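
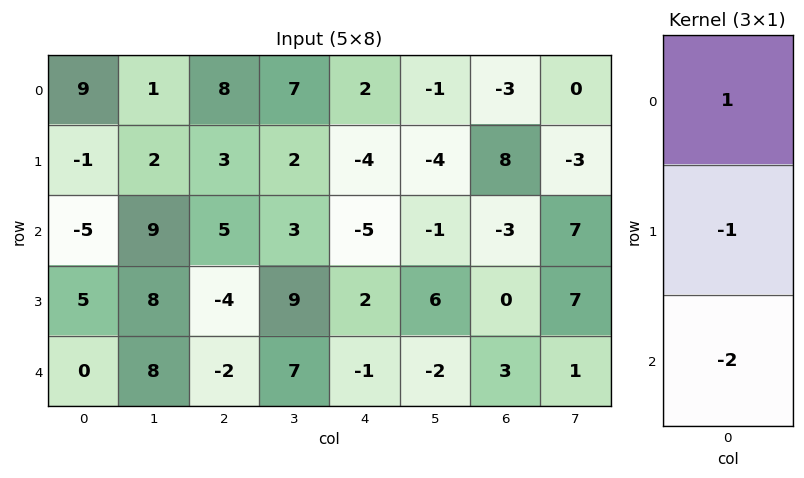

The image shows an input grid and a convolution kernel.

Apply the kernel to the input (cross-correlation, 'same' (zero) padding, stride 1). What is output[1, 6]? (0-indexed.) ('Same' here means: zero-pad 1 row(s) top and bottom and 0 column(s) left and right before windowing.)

-5

The receptive field on the zero-padded input at this output position is [-3 / 8 / -3]. Elementwise product with the kernel and sum: -3·1 + 8·-1 + -3·-2.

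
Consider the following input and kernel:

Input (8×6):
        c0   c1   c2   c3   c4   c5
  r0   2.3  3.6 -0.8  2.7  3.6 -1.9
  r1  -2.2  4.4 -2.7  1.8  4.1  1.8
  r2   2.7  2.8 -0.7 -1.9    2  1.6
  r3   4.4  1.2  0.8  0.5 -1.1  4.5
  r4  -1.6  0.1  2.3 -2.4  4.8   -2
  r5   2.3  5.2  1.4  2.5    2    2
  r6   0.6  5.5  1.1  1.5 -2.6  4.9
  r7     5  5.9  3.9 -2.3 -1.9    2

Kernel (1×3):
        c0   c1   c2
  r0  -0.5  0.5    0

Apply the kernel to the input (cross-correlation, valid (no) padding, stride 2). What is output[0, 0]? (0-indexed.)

0.65

The receptive field on the input at this output position is [2.3 3.6 -0.8]. Elementwise product with the kernel and sum: 2.3·-0.5 + 3.6·0.5.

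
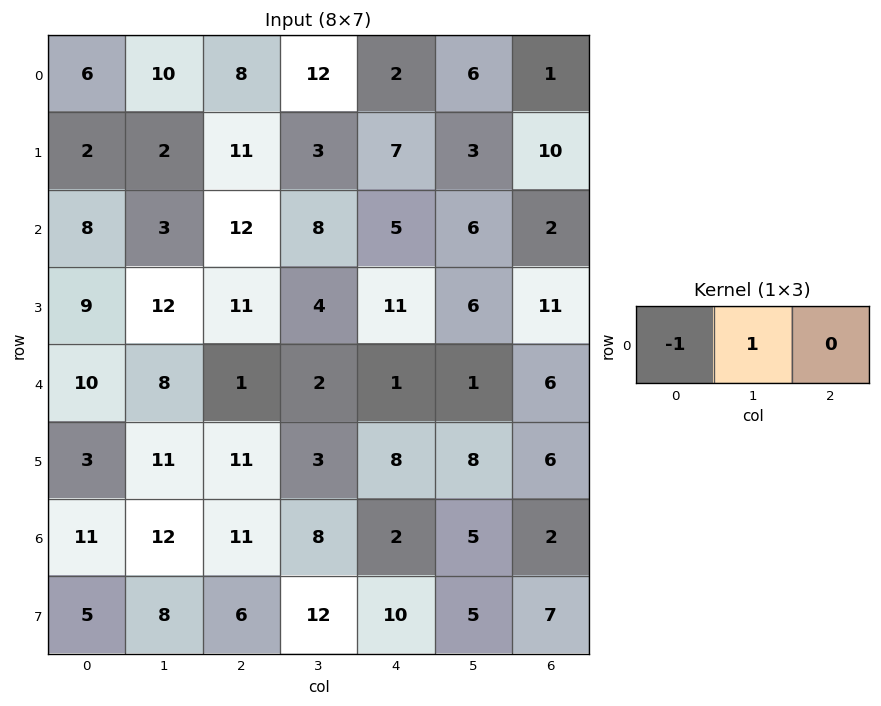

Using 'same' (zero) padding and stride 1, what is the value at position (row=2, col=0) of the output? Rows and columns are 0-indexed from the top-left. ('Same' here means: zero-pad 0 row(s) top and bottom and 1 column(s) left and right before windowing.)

8

The receptive field on the zero-padded input at this output position is [0 8 3]. Elementwise product with the kernel and sum: 0·-1 + 8·1.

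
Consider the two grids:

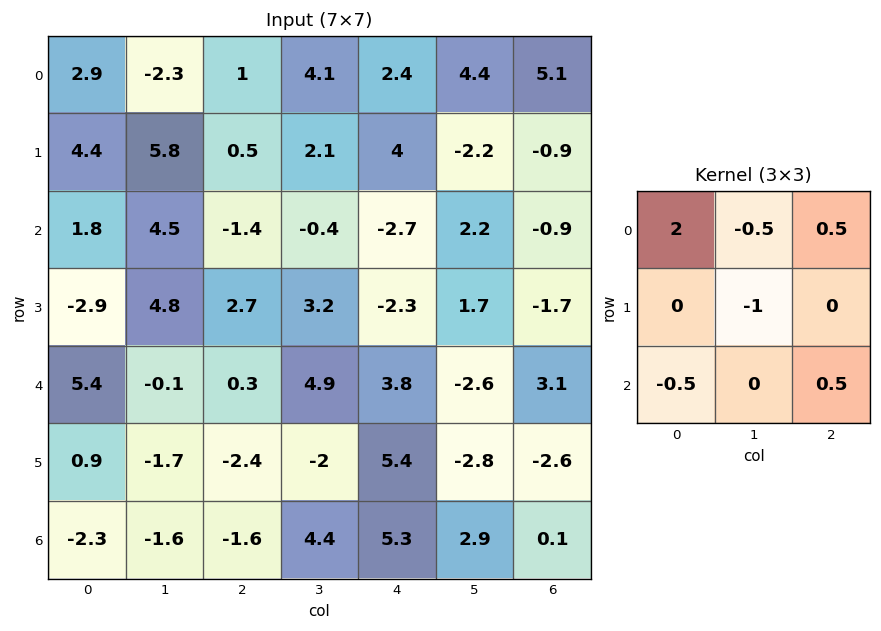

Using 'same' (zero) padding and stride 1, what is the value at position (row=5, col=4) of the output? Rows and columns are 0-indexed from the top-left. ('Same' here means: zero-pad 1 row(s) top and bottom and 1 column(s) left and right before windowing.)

The receptive field on the zero-padded input at this output position is [4.9 3.8 -2.6 / -2 5.4 -2.8 / 4.4 5.3 2.9]. Elementwise product with the kernel and sum: 4.9·2 + 3.8·-0.5 + -2.6·0.5 + 5.4·-1 + 4.4·-0.5 + 2.9·0.5.

0.45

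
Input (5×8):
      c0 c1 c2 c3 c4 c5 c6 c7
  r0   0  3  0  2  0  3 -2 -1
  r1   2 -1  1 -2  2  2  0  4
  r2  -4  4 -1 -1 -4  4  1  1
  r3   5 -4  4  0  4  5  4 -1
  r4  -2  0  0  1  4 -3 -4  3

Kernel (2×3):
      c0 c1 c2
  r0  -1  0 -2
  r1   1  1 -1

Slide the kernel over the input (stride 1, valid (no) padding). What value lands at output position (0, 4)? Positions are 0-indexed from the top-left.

The receptive field on the input at this output position is [0 3 -2 / 2 2 0]. Elementwise product with the kernel and sum: 0·-1 + -2·-2 + 2·1 + 2·1 + 0·-1.

8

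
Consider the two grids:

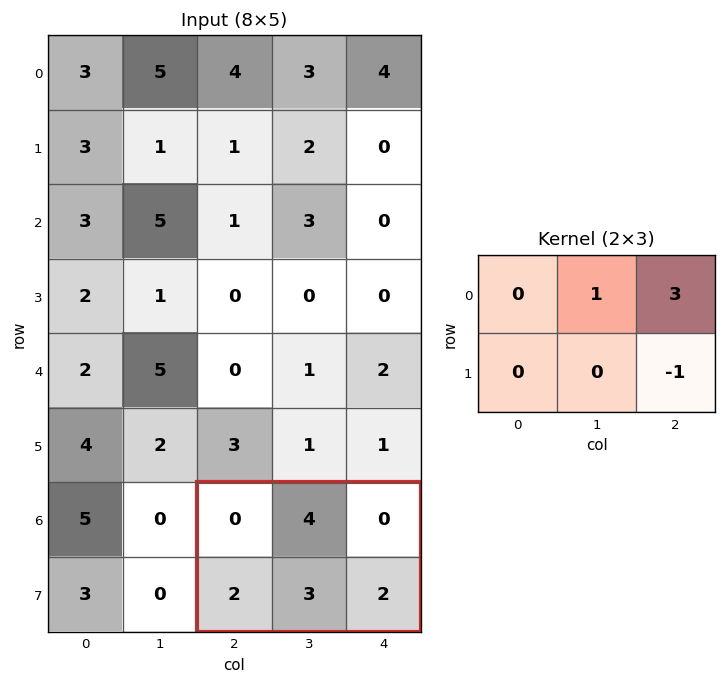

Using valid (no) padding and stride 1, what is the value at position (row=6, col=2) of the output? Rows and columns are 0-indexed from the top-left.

2

The receptive field on the input at this output position is [0 4 0 / 2 3 2]. Elementwise product with the kernel and sum: 4·1 + 0·3 + 2·-1.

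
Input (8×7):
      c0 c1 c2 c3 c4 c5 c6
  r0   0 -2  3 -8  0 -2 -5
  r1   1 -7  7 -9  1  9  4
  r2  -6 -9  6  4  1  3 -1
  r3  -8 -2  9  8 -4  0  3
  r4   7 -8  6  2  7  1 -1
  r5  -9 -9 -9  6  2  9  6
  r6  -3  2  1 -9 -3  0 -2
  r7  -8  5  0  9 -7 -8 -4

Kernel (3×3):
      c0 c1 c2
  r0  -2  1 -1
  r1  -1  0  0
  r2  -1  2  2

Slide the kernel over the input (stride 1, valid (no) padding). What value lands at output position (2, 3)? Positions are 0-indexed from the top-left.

-4

The receptive field on the input at this output position is [4 1 3 / 8 -4 0 / 2 7 1]. Elementwise product with the kernel and sum: 4·-2 + 1·1 + 3·-1 + 8·-1 + 2·-1 + 7·2 + 1·2.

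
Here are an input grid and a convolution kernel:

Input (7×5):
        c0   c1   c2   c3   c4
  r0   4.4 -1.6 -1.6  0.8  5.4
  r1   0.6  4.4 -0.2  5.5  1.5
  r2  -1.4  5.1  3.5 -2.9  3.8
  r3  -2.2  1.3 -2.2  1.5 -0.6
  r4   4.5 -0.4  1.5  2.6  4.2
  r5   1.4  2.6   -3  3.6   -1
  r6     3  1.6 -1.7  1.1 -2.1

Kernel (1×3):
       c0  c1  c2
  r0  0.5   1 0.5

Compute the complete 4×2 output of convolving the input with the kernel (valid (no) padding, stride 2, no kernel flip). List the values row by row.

Output[0,0]: The receptive field on the input at this output position is [4.4 -1.6 -1.6]. Elementwise product with the kernel and sum: 4.4·0.5 + -1.6·1 + -1.6·0.5.

-0.2 2.7
6.15 0.75
2.6 5.45
2.25 -0.8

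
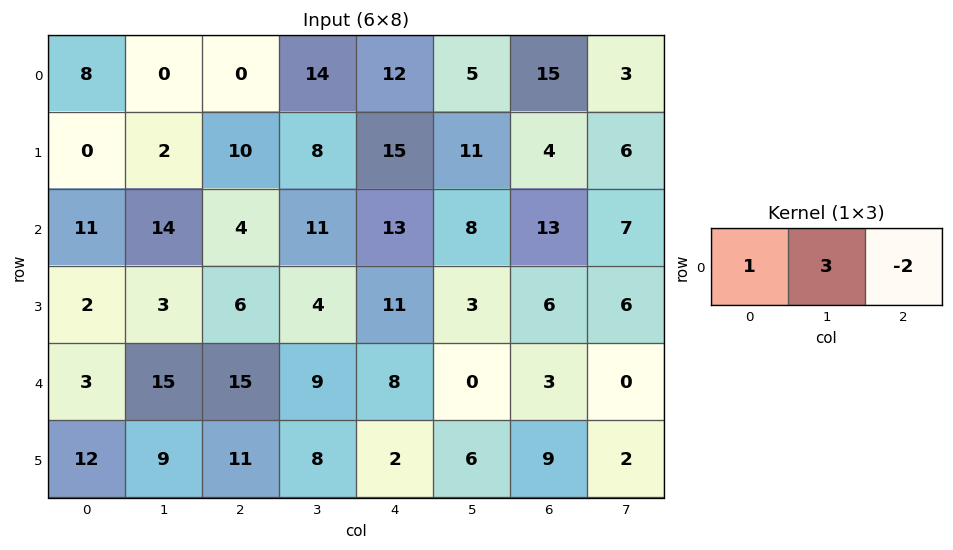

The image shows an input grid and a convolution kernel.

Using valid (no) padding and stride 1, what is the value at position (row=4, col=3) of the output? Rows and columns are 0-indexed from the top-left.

33

The receptive field on the input at this output position is [9 8 0]. Elementwise product with the kernel and sum: 9·1 + 8·3 + 0·-2.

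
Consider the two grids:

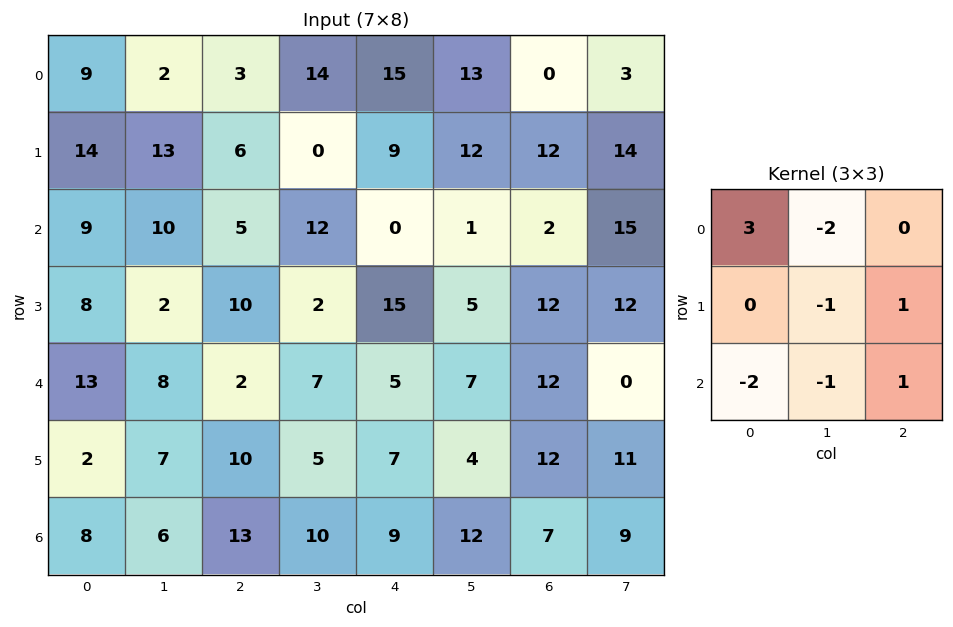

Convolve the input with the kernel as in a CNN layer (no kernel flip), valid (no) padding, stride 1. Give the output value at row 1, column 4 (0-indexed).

The receptive field on the input at this output position is [9 12 12 / 0 1 2 / 15 5 12]. Elementwise product with the kernel and sum: 9·3 + 12·-2 + 1·-1 + 2·1 + 15·-2 + 5·-1 + 12·1.

-19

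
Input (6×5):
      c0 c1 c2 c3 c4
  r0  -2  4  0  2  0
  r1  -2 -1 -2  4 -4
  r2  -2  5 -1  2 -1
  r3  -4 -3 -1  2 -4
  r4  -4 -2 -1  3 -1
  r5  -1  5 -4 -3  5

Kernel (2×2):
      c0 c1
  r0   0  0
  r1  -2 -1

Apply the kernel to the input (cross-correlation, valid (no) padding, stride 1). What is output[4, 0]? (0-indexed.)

-3

The receptive field on the input at this output position is [-4 -2 / -1 5]. Elementwise product with the kernel and sum: -1·-2 + 5·-1.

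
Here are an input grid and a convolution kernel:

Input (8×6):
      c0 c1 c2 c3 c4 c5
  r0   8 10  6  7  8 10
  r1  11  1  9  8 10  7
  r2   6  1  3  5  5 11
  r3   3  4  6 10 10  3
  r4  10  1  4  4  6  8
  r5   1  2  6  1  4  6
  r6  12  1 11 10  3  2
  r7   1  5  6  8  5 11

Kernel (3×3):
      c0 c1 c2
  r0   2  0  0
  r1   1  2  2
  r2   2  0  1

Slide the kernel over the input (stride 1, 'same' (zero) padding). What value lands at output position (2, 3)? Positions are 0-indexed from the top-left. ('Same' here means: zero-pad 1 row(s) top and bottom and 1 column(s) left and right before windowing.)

63

The receptive field on the zero-padded input at this output position is [9 8 10 / 3 5 5 / 6 10 10]. Elementwise product with the kernel and sum: 9·2 + 3·1 + 5·2 + 5·2 + 6·2 + 10·1.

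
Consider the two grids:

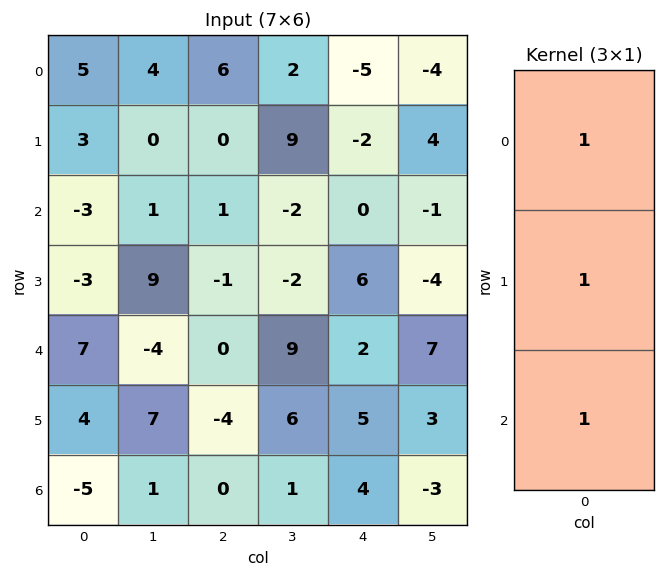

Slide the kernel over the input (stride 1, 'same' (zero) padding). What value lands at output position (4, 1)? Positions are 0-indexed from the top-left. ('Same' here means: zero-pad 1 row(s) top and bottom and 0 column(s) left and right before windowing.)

12

The receptive field on the zero-padded input at this output position is [9 / -4 / 7]. Elementwise product with the kernel and sum: 9·1 + -4·1 + 7·1.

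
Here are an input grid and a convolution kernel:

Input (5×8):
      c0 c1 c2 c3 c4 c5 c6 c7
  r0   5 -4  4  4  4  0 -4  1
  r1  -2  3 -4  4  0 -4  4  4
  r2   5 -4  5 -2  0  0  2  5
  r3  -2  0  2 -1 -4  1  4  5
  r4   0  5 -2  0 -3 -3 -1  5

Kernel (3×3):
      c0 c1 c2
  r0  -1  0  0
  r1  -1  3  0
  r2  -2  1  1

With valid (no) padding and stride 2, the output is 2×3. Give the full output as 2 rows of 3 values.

Output[0,0]: The receptive field on the input at this output position is [5 -4 4 / -2 3 -4 / 5 -4 5]. Elementwise product with the kernel and sum: 5·-1 + -2·-1 + 3·3 + 5·-2 + -4·1 + 5·1.

-3 0 -14
0 -9 9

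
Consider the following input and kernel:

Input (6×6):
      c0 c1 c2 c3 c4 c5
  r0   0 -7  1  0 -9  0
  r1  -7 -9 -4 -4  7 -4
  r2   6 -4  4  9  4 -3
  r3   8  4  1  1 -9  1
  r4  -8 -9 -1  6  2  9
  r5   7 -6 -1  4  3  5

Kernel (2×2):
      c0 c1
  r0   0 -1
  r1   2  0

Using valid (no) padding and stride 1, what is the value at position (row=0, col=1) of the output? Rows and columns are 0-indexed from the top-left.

-19

The receptive field on the input at this output position is [-7 1 / -9 -4]. Elementwise product with the kernel and sum: 1·-1 + -9·2.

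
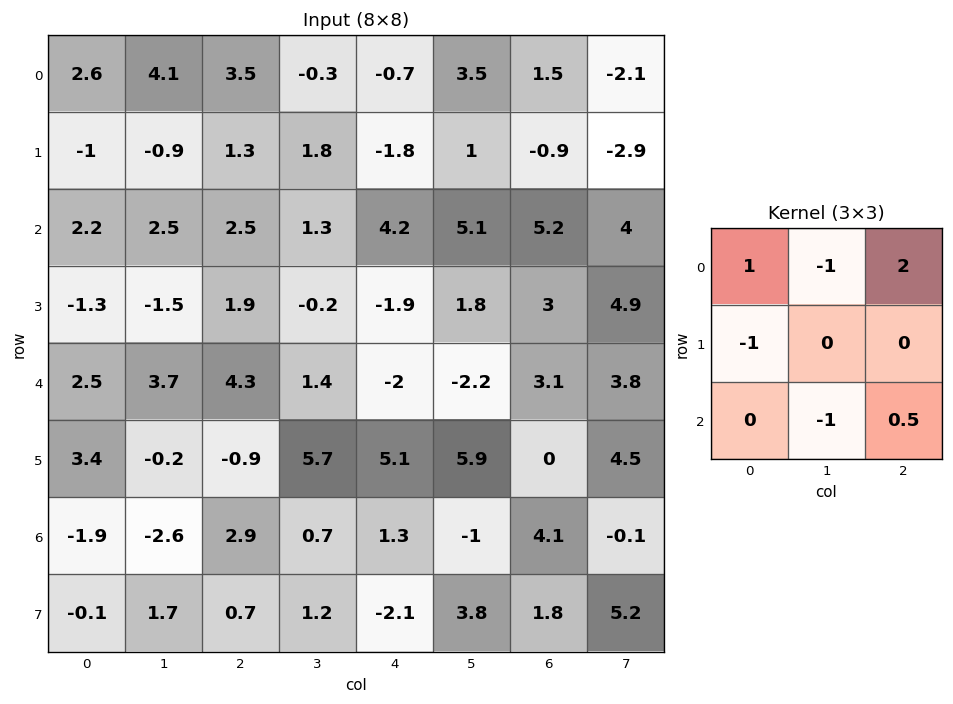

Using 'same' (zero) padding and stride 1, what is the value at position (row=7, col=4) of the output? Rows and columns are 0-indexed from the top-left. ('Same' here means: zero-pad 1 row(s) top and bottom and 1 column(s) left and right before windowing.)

-3.8

The receptive field on the zero-padded input at this output position is [0.7 1.3 -1 / 1.2 -2.1 3.8 / 0 0 0]. Elementwise product with the kernel and sum: 0.7·1 + 1.3·-1 + -1·2 + 1.2·-1 + 0·-1 + 0·0.5.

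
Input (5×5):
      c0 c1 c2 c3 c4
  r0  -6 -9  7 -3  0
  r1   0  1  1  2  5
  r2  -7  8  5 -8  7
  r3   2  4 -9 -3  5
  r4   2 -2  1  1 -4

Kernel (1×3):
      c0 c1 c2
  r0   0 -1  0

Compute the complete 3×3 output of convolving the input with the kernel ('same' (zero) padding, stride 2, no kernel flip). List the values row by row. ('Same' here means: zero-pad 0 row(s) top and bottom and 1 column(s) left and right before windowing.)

6 -7 0
7 -5 -7
-2 -1 4

Output[0,0]: The receptive field on the zero-padded input at this output position is [0 -6 -9]. Elementwise product with the kernel and sum: -6·-1.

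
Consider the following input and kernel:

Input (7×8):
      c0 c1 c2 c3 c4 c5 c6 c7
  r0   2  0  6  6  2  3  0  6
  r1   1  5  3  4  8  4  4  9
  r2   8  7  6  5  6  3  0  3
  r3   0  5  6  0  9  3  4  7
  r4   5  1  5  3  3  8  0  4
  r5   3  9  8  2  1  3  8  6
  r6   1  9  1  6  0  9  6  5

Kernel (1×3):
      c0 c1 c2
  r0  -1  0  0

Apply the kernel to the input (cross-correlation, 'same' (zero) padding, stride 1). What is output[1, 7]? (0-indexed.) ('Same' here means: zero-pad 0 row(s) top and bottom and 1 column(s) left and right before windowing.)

The receptive field on the zero-padded input at this output position is [4 9 0]. Elementwise product with the kernel and sum: 4·-1.

-4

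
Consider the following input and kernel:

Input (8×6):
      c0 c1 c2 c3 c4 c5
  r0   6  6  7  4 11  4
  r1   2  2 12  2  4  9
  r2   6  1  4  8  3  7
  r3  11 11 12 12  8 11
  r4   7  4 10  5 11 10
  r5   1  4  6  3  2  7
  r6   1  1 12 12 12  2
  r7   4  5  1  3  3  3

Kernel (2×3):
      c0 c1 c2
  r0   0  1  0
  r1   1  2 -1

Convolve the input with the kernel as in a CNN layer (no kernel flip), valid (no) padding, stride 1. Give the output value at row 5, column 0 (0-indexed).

-5

The receptive field on the input at this output position is [1 4 6 / 1 1 12]. Elementwise product with the kernel and sum: 4·1 + 1·1 + 1·2 + 12·-1.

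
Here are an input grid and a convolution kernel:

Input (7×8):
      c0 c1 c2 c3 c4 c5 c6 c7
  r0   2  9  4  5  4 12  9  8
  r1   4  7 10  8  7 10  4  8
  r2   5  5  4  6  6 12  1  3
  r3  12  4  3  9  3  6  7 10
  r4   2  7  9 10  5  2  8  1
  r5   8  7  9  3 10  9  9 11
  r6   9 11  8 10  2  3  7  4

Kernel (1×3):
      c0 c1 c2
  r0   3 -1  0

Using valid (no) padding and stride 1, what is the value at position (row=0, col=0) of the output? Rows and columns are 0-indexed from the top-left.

-3

The receptive field on the input at this output position is [2 9 4]. Elementwise product with the kernel and sum: 2·3 + 9·-1.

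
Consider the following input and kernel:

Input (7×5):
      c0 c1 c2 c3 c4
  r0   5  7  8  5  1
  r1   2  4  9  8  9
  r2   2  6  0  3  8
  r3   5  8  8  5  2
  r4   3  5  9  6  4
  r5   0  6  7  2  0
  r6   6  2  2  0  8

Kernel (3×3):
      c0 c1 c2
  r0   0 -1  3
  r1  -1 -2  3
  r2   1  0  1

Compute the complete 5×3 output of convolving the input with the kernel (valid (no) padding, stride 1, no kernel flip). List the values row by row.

Output[0,0]: The receptive field on the input at this output position is [5 7 8 / 2 4 9 / 2 6 0]. Elementwise product with the kernel and sum: 7·-1 + 8·3 + 2·-1 + 4·-2 + 9·3 + 2·1 + 0·1.
Output[0,1]: The receptive field on the input at this output position is [7 8 5 / 4 9 8 / 6 0 3]. Elementwise product with the kernel and sum: 8·-1 + 5·3 + 4·-1 + 9·-2 + 8·3 + 6·1 + 3·1.

36 18 8
22 31 47
9 11 22
37 10 -1
39 -3 5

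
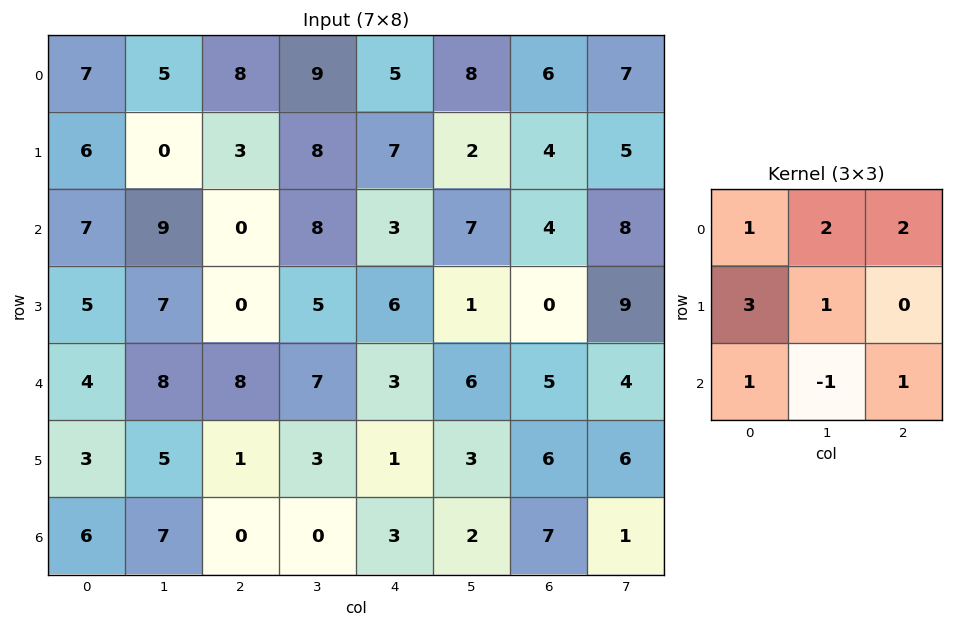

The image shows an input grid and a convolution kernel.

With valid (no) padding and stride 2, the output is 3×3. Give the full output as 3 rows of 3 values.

Output[0,0]: The receptive field on the input at this output position is [7 5 8 / 6 0 3 / 7 9 0]. Elementwise product with the kernel and sum: 7·1 + 5·2 + 8·2 + 6·3 + 0·1 + 7·1 + 9·-1 + 0·1.
Output[0,1]: The receptive field on the input at this output position is [8 9 5 / 3 8 7 / 0 8 3]. Elementwise product with the kernel and sum: 8·1 + 9·2 + 5·2 + 3·3 + 8·1 + 0·1 + 8·-1 + 3·1.

49 48 56
51 31 46
49 37 39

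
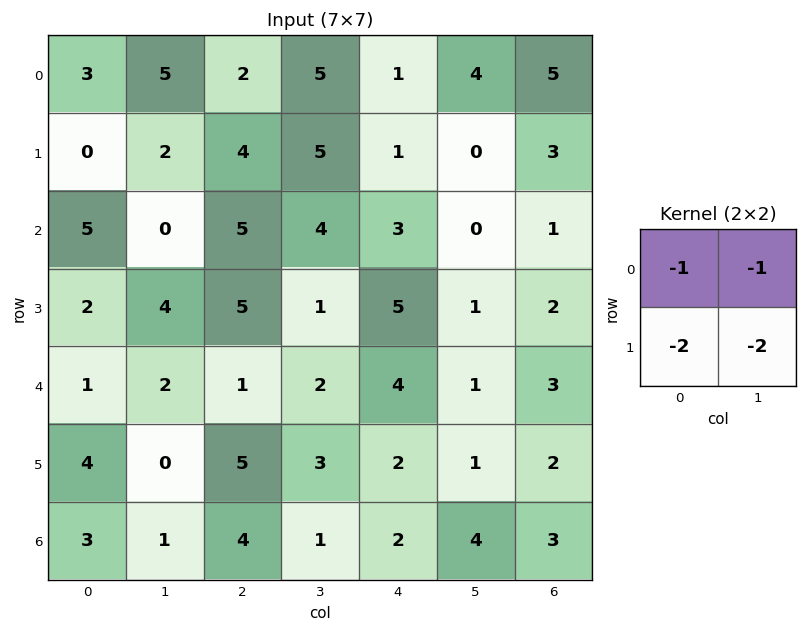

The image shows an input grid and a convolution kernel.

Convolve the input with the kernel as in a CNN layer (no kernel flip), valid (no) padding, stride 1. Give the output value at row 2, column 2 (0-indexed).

-21

The receptive field on the input at this output position is [5 4 / 5 1]. Elementwise product with the kernel and sum: 5·-1 + 4·-1 + 5·-2 + 1·-2.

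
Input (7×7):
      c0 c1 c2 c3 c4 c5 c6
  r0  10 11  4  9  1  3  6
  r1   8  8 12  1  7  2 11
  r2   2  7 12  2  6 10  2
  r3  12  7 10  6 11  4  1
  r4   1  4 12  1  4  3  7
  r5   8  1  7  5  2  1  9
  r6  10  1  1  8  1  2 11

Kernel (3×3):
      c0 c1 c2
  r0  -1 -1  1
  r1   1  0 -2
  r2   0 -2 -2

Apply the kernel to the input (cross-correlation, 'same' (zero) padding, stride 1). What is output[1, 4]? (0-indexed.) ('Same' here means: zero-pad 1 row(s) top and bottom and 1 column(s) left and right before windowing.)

-42

The receptive field on the zero-padded input at this output position is [9 1 3 / 1 7 2 / 2 6 10]. Elementwise product with the kernel and sum: 9·-1 + 1·-1 + 3·1 + 1·1 + 2·-2 + 6·-2 + 10·-2.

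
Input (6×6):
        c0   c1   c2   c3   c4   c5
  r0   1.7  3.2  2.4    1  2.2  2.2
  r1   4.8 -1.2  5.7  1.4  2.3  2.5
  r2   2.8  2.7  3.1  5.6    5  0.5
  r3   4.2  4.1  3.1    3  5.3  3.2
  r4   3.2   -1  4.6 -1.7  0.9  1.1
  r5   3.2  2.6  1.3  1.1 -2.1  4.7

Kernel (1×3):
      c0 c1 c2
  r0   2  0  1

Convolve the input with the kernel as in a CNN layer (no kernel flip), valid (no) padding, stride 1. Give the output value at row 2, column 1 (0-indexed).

11

The receptive field on the input at this output position is [2.7 3.1 5.6]. Elementwise product with the kernel and sum: 2.7·2 + 5.6·1.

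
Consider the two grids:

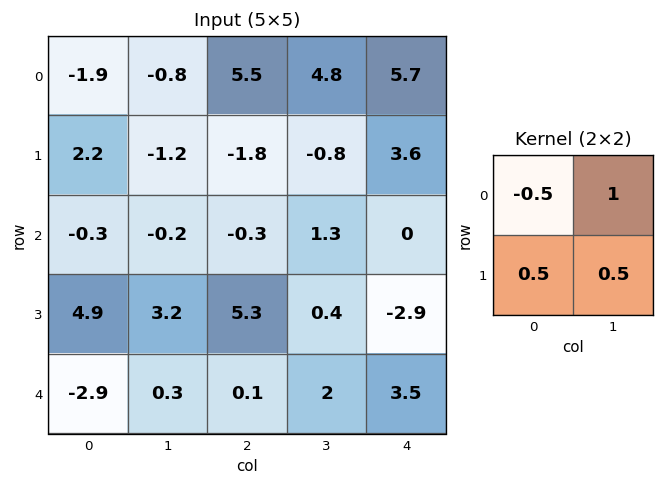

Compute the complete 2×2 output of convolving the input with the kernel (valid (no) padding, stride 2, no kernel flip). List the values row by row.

Output[0,0]: The receptive field on the input at this output position is [-1.9 -0.8 / 2.2 -1.2]. Elementwise product with the kernel and sum: -1.9·-0.5 + -0.8·1 + 2.2·0.5 + -1.2·0.5.
Output[0,1]: The receptive field on the input at this output position is [5.5 4.8 / -1.8 -0.8]. Elementwise product with the kernel and sum: 5.5·-0.5 + 4.8·1 + -1.8·0.5 + -0.8·0.5.

0.65 0.75
4 4.3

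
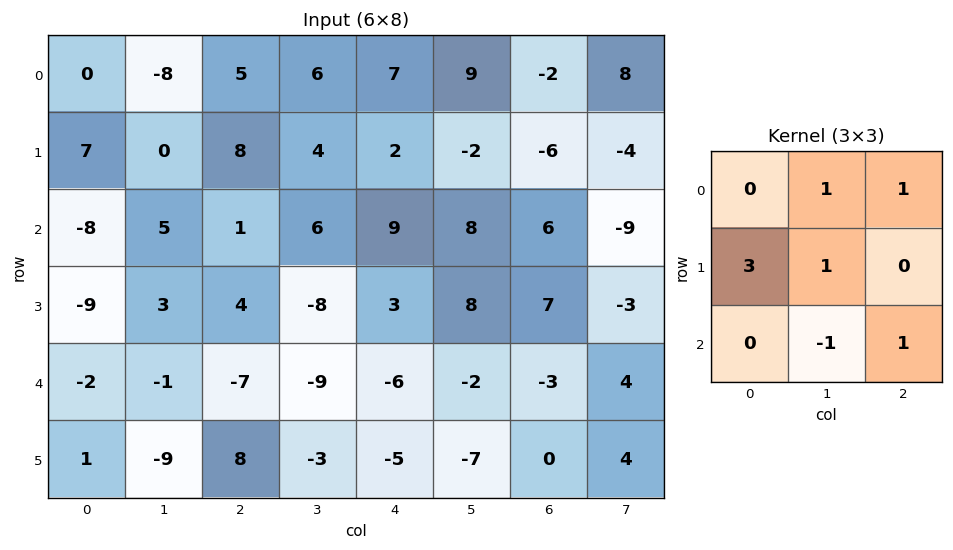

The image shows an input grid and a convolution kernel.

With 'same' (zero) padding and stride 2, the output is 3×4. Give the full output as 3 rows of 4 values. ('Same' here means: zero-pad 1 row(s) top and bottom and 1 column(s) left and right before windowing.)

-7 -23 21 27
11 16 32 10
-18 -25 -24 -1

Output[0,0]: The receptive field on the zero-padded input at this output position is [0 0 0 / 0 0 -8 / 0 7 0]. Elementwise product with the kernel and sum: 0·1 + 0·1 + 0·3 + 0·1 + 7·-1 + 0·1.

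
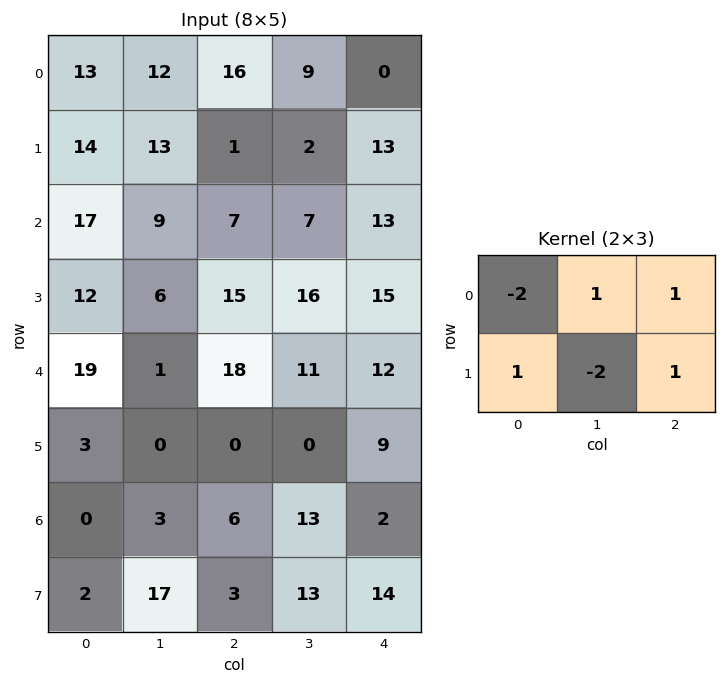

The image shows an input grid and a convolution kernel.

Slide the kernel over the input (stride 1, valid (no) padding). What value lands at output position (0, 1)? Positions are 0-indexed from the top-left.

The receptive field on the input at this output position is [12 16 9 / 13 1 2]. Elementwise product with the kernel and sum: 12·-2 + 16·1 + 9·1 + 13·1 + 1·-2 + 2·1.

14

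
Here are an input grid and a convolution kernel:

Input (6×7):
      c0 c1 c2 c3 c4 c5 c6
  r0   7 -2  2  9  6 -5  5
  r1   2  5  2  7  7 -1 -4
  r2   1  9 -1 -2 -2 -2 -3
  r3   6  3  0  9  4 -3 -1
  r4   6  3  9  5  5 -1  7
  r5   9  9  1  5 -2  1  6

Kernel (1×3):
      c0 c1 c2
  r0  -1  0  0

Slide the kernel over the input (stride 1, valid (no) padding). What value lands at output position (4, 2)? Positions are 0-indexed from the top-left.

The receptive field on the input at this output position is [9 5 5]. Elementwise product with the kernel and sum: 9·-1.

-9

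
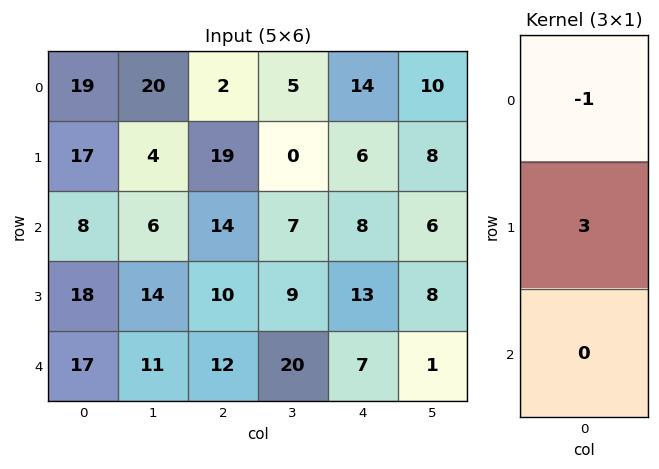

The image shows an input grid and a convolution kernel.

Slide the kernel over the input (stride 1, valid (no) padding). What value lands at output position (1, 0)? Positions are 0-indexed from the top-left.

The receptive field on the input at this output position is [17 / 8 / 18]. Elementwise product with the kernel and sum: 17·-1 + 8·3.

7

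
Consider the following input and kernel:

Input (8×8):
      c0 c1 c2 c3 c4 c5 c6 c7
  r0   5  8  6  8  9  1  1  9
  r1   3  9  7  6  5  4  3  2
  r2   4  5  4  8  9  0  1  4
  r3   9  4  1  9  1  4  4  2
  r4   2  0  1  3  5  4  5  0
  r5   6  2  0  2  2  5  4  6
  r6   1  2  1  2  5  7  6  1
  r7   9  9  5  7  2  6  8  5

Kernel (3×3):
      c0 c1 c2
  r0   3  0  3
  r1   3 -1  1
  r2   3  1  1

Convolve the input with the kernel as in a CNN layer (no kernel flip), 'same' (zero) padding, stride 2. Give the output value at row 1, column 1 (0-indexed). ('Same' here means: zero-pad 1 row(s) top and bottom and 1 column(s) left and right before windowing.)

The receptive field on the zero-padded input at this output position is [9 7 6 / 5 4 8 / 4 1 9]. Elementwise product with the kernel and sum: 9·3 + 6·3 + 5·3 + 4·-1 + 8·1 + 4·3 + 1·1 + 9·1.

86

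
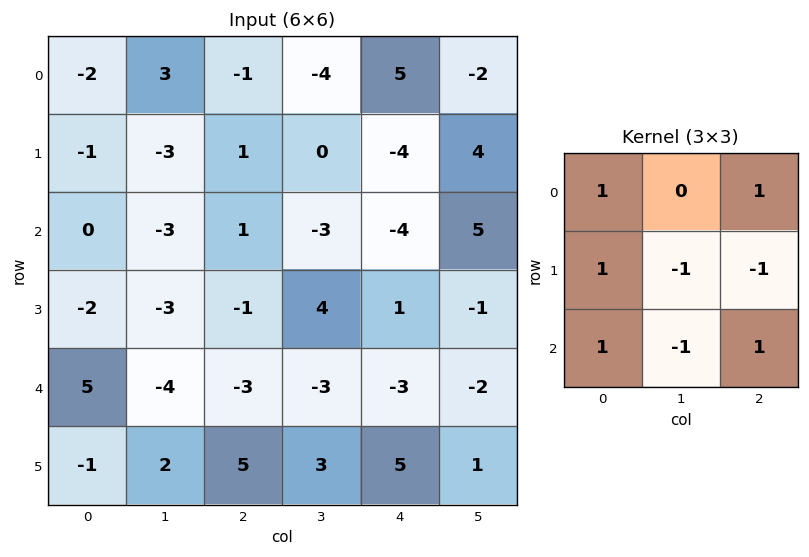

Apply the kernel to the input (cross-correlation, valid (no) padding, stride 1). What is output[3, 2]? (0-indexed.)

The receptive field on the input at this output position is [-1 4 1 / -3 -3 -3 / 5 3 5]. Elementwise product with the kernel and sum: -1·1 + 1·1 + -3·1 + -3·-1 + -3·-1 + 5·1 + 3·-1 + 5·1.

10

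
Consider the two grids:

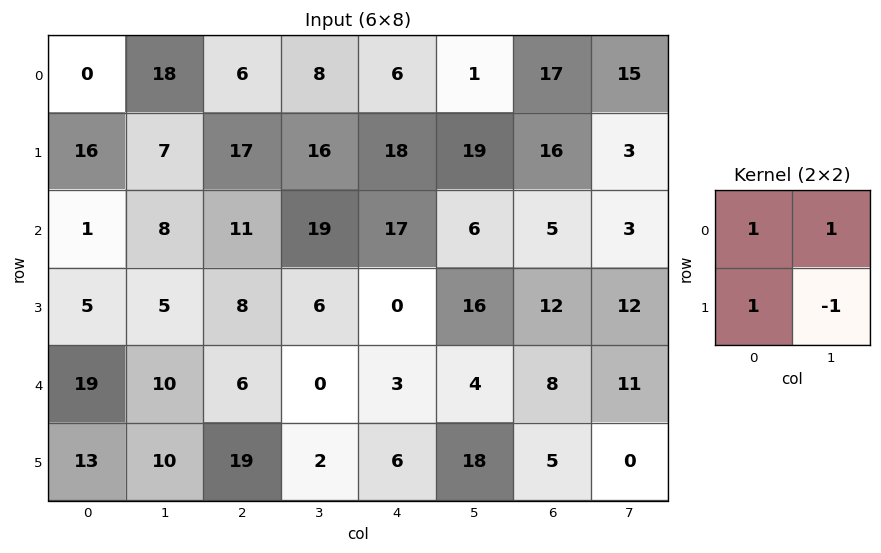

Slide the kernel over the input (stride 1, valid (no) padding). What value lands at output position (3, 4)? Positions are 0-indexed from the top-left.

The receptive field on the input at this output position is [0 16 / 3 4]. Elementwise product with the kernel and sum: 0·1 + 16·1 + 3·1 + 4·-1.

15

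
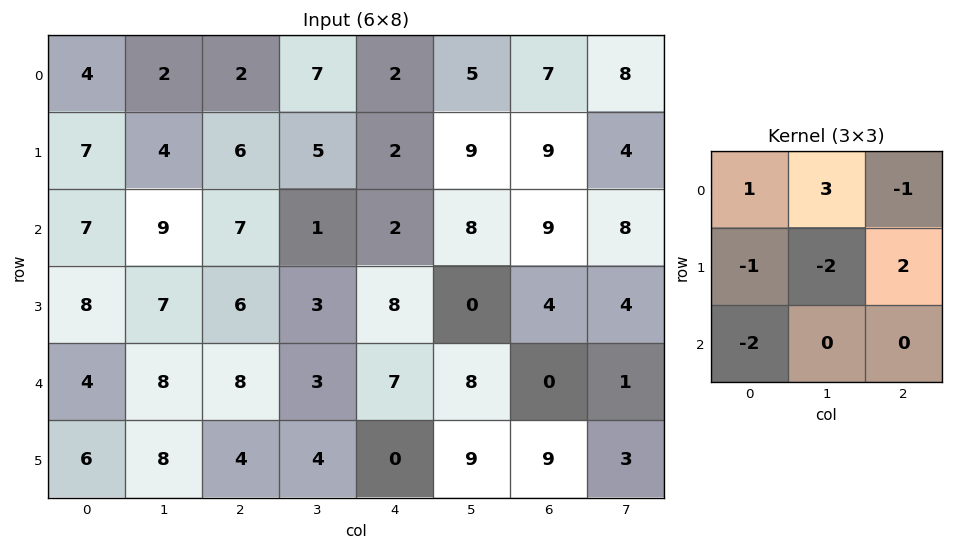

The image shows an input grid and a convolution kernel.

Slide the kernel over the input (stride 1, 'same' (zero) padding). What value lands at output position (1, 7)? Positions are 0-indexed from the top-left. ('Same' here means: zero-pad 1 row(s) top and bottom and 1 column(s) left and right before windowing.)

The receptive field on the zero-padded input at this output position is [7 8 0 / 9 4 0 / 9 8 0]. Elementwise product with the kernel and sum: 7·1 + 8·3 + 0·-1 + 9·-1 + 4·-2 + 0·2 + 9·-2.

-4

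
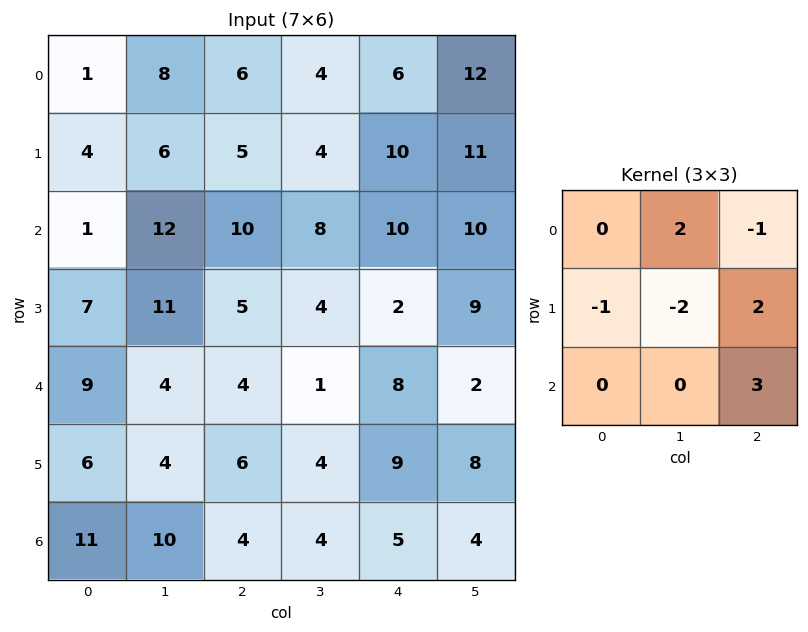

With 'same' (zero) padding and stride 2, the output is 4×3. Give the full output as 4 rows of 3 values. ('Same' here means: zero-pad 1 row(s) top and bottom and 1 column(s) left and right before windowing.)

Output[0,0]: The receptive field on the zero-padded input at this output position is [0 0 0 / 0 1 8 / 0 4 6]. Elementwise product with the kernel and sum: 0·2 + 0·-1 + 0·-1 + 1·-2 + 8·2 + 6·3.
Output[0,1]: The receptive field on the zero-padded input at this output position is [0 0 0 / 8 6 4 / 6 5 4]. Elementwise product with the kernel and sum: 0·2 + 0·-1 + 8·-1 + 6·-2 + 4·2 + 4·3.

32 0 41
57 2 28
5 8 6
6 -2 4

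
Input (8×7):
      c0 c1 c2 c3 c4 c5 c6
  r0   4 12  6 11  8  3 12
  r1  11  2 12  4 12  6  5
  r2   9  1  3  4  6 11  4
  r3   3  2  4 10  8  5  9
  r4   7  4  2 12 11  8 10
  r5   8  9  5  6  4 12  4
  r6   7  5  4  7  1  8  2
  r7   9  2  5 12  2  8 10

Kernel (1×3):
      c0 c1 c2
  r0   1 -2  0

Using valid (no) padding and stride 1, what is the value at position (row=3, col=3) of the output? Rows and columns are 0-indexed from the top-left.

-6

The receptive field on the input at this output position is [10 8 5]. Elementwise product with the kernel and sum: 10·1 + 8·-2.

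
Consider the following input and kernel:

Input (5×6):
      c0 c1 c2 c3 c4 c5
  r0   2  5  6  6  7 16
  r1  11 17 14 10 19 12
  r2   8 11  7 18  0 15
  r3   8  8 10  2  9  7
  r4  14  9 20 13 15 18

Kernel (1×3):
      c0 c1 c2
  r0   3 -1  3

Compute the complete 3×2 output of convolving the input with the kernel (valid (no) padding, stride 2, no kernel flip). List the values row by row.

19 33
34 3
93 92

Output[0,0]: The receptive field on the input at this output position is [2 5 6]. Elementwise product with the kernel and sum: 2·3 + 5·-1 + 6·3.
Output[0,1]: The receptive field on the input at this output position is [6 6 7]. Elementwise product with the kernel and sum: 6·3 + 6·-1 + 7·3.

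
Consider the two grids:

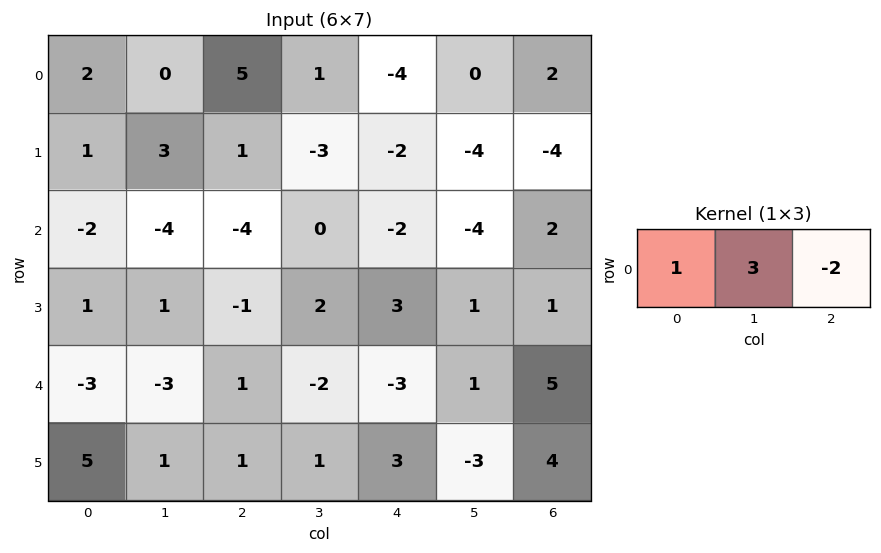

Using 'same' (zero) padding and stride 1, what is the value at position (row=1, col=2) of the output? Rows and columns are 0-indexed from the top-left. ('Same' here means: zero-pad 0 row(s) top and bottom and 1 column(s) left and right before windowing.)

12

The receptive field on the zero-padded input at this output position is [3 1 -3]. Elementwise product with the kernel and sum: 3·1 + 1·3 + -3·-2.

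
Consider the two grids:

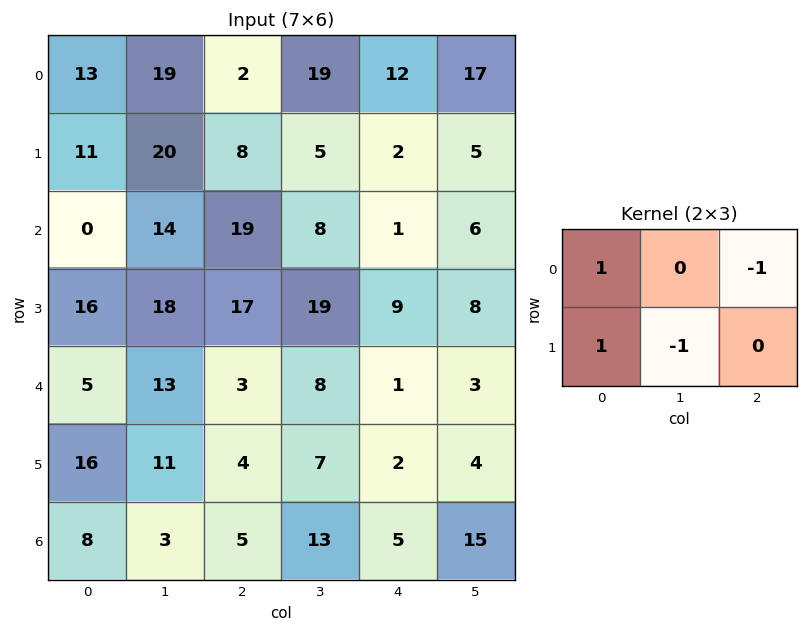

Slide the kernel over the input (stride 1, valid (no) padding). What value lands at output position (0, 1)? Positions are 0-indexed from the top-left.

The receptive field on the input at this output position is [19 2 19 / 20 8 5]. Elementwise product with the kernel and sum: 19·1 + 19·-1 + 20·1 + 8·-1.

12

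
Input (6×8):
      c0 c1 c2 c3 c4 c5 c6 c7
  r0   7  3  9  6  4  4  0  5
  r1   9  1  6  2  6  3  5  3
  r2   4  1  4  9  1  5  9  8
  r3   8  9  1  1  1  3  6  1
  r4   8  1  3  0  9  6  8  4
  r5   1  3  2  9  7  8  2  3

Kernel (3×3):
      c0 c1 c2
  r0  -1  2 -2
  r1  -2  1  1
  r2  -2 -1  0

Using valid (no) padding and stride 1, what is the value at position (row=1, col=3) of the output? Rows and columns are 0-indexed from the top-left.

The receptive field on the input at this output position is [2 6 3 / 9 1 5 / 1 1 3]. Elementwise product with the kernel and sum: 2·-1 + 6·2 + 3·-2 + 9·-2 + 1·1 + 5·1 + 1·-2 + 1·-1.

-11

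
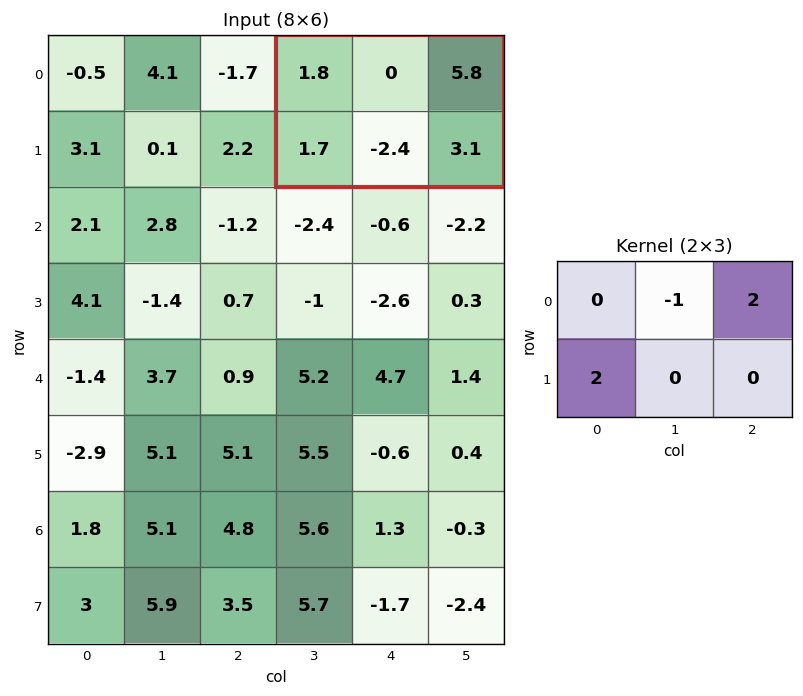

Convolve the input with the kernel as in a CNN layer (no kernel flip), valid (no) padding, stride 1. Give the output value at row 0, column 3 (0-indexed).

15

The receptive field on the input at this output position is [1.8 0 5.8 / 1.7 -2.4 3.1]. Elementwise product with the kernel and sum: 0·-1 + 5.8·2 + 1.7·2.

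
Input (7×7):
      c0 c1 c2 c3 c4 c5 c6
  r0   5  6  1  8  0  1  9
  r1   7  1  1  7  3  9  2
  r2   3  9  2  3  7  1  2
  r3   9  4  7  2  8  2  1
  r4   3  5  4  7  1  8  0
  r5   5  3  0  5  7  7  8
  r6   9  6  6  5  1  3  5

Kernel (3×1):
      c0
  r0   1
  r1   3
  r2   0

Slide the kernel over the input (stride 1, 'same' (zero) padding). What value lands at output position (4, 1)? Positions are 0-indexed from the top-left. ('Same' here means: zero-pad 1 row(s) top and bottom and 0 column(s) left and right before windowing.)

19

The receptive field on the zero-padded input at this output position is [4 / 5 / 3]. Elementwise product with the kernel and sum: 4·1 + 5·3.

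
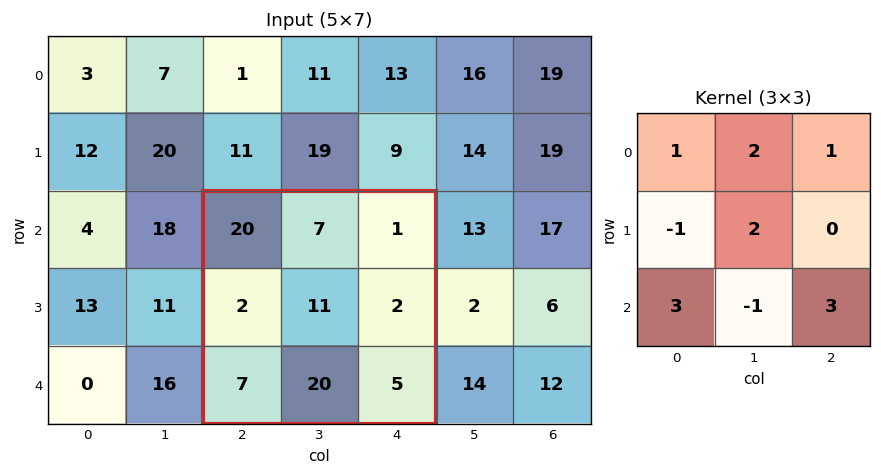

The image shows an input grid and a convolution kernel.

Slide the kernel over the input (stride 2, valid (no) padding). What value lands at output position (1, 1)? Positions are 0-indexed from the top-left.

71

The receptive field on the input at this output position is [20 7 1 / 2 11 2 / 7 20 5]. Elementwise product with the kernel and sum: 20·1 + 7·2 + 1·1 + 2·-1 + 11·2 + 7·3 + 20·-1 + 5·3.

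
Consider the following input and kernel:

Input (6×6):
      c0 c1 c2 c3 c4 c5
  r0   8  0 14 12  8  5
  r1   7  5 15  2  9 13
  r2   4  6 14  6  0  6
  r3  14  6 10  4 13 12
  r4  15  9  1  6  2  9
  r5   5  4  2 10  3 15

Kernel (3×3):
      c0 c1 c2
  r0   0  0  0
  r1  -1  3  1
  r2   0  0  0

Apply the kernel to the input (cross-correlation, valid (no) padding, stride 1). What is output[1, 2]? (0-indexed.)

4

The receptive field on the input at this output position is [15 2 9 / 14 6 0 / 10 4 13]. Elementwise product with the kernel and sum: 14·-1 + 6·3 + 0·1.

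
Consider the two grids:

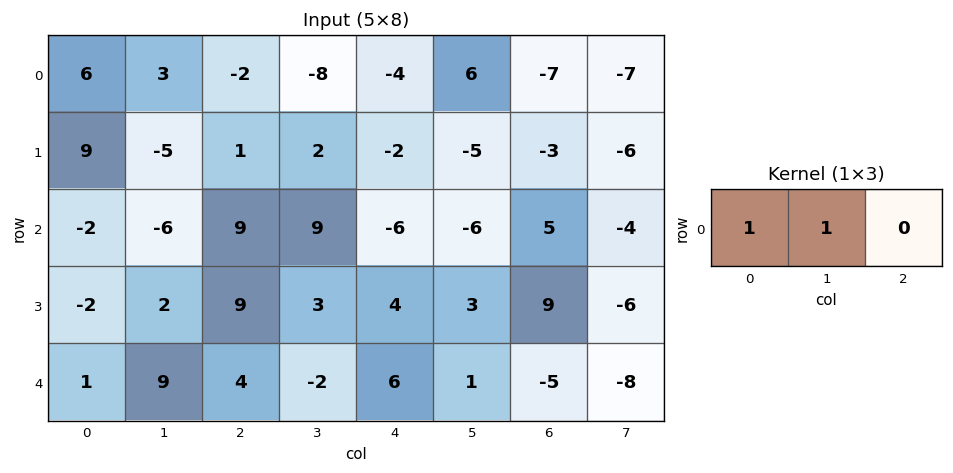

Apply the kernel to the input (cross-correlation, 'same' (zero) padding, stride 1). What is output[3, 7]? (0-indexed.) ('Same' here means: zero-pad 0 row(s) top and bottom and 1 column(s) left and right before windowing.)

3

The receptive field on the zero-padded input at this output position is [9 -6 0]. Elementwise product with the kernel and sum: 9·1 + -6·1.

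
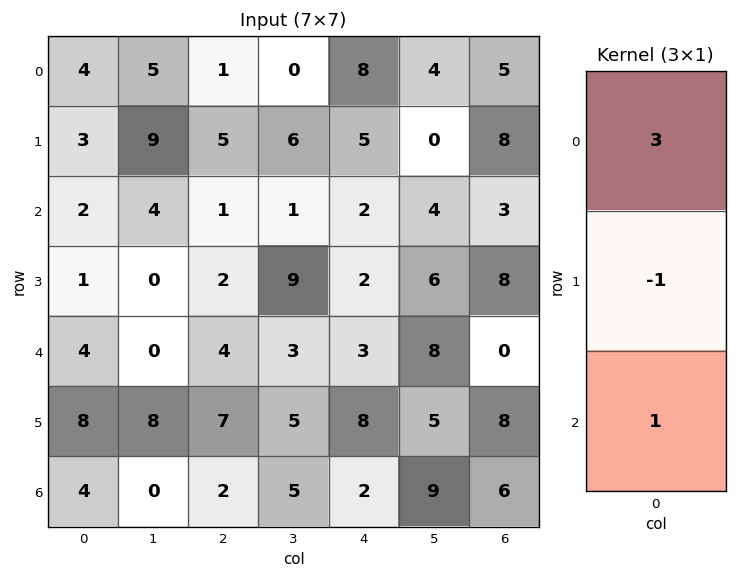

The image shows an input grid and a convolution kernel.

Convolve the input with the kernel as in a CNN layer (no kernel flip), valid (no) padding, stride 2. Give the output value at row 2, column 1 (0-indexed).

The receptive field on the input at this output position is [4 / 7 / 2]. Elementwise product with the kernel and sum: 4·3 + 7·-1 + 2·1.

7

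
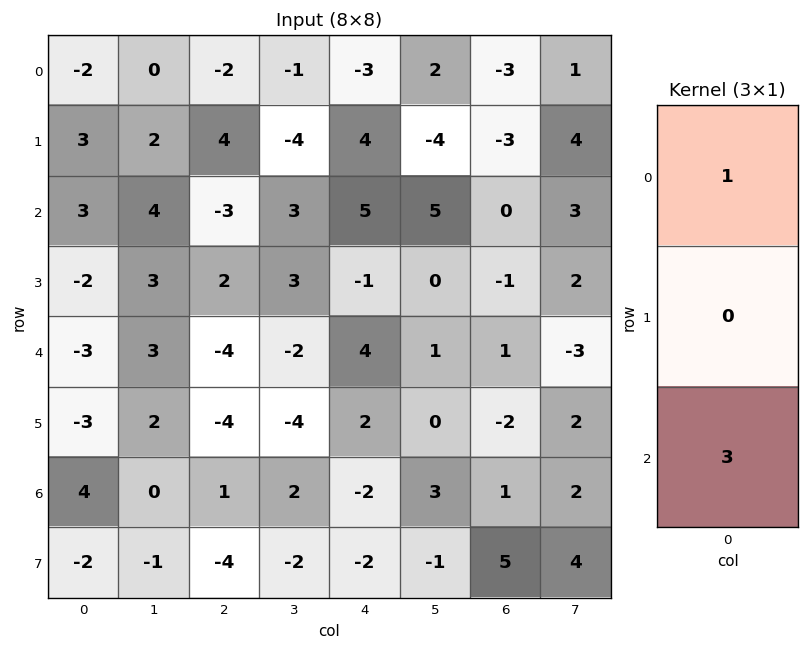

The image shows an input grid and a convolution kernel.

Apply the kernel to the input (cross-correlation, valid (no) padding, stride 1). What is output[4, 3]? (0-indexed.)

The receptive field on the input at this output position is [-2 / -4 / 2]. Elementwise product with the kernel and sum: -2·1 + 2·3.

4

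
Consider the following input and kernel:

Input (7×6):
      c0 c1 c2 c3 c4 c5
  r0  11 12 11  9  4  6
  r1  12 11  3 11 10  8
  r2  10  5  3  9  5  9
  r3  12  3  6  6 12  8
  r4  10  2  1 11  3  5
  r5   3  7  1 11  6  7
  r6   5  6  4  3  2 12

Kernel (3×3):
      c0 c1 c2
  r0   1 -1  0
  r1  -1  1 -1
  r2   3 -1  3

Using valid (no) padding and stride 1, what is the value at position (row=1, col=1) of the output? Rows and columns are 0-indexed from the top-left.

18

The receptive field on the input at this output position is [11 3 11 / 5 3 9 / 3 6 6]. Elementwise product with the kernel and sum: 11·1 + 3·-1 + 5·-1 + 3·1 + 9·-1 + 3·3 + 6·-1 + 6·3.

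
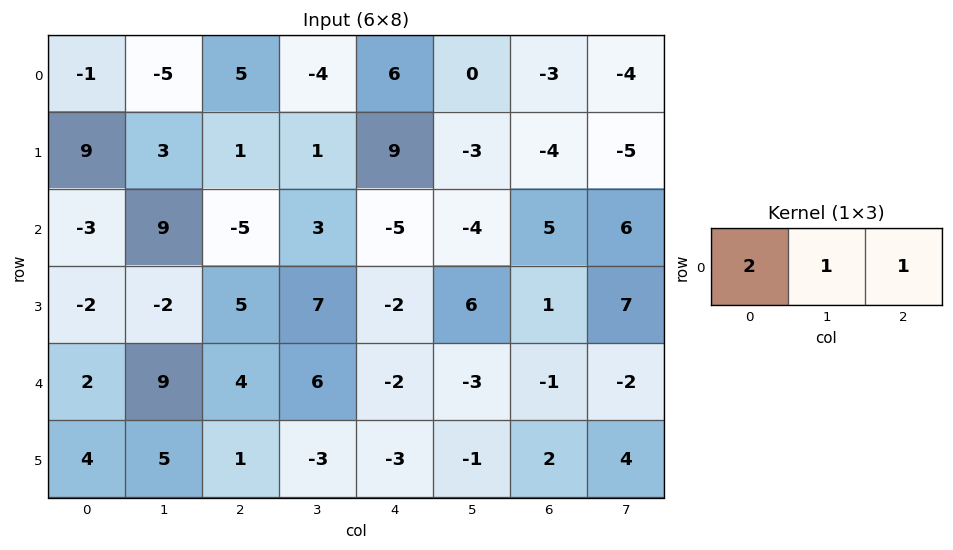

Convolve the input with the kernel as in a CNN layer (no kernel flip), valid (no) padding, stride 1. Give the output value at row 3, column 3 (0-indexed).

The receptive field on the input at this output position is [7 -2 6]. Elementwise product with the kernel and sum: 7·2 + -2·1 + 6·1.

18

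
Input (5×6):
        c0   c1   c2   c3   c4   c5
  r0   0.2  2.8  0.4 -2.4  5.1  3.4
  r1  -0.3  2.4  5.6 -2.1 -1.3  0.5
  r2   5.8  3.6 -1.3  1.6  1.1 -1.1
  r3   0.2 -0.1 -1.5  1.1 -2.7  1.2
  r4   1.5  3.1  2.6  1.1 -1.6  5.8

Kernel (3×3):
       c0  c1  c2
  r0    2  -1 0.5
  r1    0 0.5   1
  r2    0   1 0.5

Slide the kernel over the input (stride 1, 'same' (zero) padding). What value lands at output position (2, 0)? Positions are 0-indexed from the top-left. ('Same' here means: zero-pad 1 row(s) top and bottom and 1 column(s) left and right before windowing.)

8.15

The receptive field on the zero-padded input at this output position is [0 -0.3 2.4 / 0 5.8 3.6 / 0 0.2 -0.1]. Elementwise product with the kernel and sum: 0·2 + -0.3·-1 + 2.4·0.5 + 5.8·0.5 + 3.6·1 + 0.2·1 + -0.1·0.5.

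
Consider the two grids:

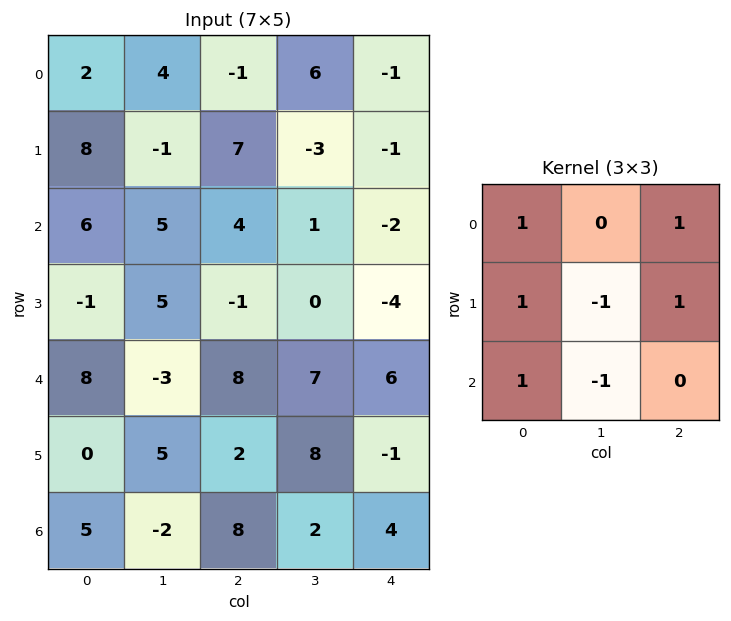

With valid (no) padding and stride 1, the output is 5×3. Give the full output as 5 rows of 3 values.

Output[0,0]: The receptive field on the input at this output position is [2 4 -1 / 8 -1 7 / 6 5 4]. Elementwise product with the kernel and sum: 2·1 + -1·1 + 8·1 + -1·-1 + 7·1 + 6·1 + 5·-1.

18 0 10
14 4 6
14 1 -2
12 4 -4
20 5 13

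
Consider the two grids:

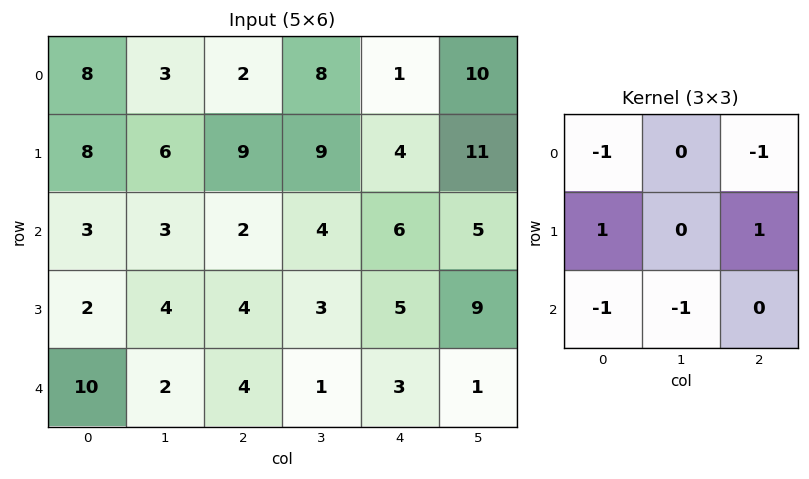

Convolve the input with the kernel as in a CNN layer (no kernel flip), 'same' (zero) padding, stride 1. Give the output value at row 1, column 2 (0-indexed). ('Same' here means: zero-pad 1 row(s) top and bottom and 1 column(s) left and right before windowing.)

The receptive field on the zero-padded input at this output position is [3 2 8 / 6 9 9 / 3 2 4]. Elementwise product with the kernel and sum: 3·-1 + 8·-1 + 6·1 + 9·1 + 3·-1 + 2·-1.

-1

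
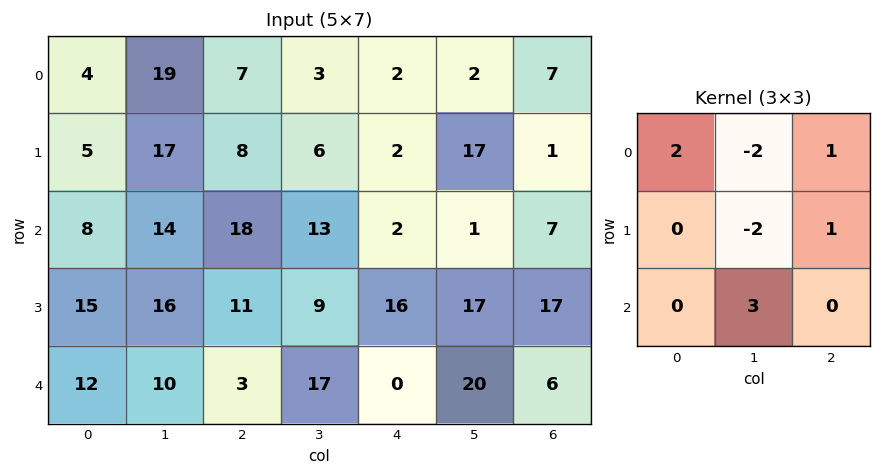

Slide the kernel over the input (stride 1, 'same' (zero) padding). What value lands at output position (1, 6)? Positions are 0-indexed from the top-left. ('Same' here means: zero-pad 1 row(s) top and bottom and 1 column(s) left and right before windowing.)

The receptive field on the zero-padded input at this output position is [2 7 0 / 17 1 0 / 1 7 0]. Elementwise product with the kernel and sum: 2·2 + 7·-2 + 0·1 + 1·-2 + 0·1 + 7·3.

9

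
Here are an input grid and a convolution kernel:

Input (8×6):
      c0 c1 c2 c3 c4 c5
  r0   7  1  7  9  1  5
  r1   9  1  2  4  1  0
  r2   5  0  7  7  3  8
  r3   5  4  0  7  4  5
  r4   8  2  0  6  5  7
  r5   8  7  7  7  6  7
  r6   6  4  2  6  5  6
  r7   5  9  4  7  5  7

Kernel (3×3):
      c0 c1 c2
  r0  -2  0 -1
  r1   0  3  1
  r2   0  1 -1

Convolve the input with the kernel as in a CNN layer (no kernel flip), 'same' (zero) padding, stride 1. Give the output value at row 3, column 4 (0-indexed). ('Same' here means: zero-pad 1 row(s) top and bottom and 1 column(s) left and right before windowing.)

-7

The receptive field on the zero-padded input at this output position is [7 3 8 / 7 4 5 / 6 5 7]. Elementwise product with the kernel and sum: 7·-2 + 8·-1 + 4·3 + 5·1 + 5·1 + 7·-1.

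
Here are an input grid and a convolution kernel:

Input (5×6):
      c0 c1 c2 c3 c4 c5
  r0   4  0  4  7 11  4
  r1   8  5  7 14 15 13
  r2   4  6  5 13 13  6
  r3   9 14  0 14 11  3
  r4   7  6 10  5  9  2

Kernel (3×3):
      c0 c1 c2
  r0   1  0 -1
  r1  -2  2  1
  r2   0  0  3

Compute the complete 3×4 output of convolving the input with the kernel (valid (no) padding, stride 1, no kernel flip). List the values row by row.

Output[0,0]: The receptive field on the input at this output position is [4 0 4 / 8 5 7 / 4 6 5]. Elementwise product with the kernel and sum: 4·1 + 4·-1 + 8·-2 + 5·2 + 7·1 + 5·3.
Output[0,1]: The receptive field on the input at this output position is [0 4 7 / 5 7 14 / 6 5 13]. Elementwise product with the kernel and sum: 0·1 + 7·-1 + 5·-2 + 7·2 + 14·1 + 13·3.

16 50 61 36
10 44 54 16
39 -6 58 10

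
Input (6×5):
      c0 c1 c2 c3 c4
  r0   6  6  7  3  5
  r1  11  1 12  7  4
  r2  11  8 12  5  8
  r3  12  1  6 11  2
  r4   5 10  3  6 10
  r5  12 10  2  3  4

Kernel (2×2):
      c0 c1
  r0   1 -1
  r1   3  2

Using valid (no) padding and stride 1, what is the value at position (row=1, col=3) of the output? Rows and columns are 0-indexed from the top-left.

34

The receptive field on the input at this output position is [7 4 / 5 8]. Elementwise product with the kernel and sum: 7·1 + 4·-1 + 5·3 + 8·2.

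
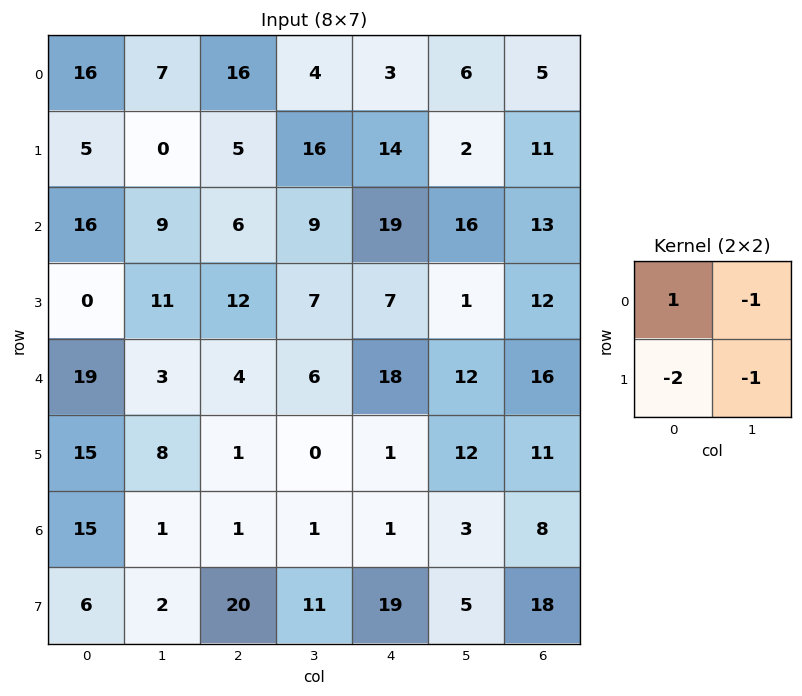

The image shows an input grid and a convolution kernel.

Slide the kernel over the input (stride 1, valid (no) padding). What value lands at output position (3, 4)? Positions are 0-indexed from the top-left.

-42

The receptive field on the input at this output position is [7 1 / 18 12]. Elementwise product with the kernel and sum: 7·1 + 1·-1 + 18·-2 + 12·-1.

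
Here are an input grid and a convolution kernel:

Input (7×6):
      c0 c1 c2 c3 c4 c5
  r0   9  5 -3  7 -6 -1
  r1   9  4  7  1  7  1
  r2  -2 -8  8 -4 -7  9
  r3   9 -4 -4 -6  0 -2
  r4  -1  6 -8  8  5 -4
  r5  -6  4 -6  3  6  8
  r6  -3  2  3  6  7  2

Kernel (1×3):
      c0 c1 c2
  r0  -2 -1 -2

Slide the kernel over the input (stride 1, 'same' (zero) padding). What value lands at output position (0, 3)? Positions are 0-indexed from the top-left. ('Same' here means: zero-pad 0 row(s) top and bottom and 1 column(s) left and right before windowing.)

11

The receptive field on the zero-padded input at this output position is [-3 7 -6]. Elementwise product with the kernel and sum: -3·-2 + 7·-1 + -6·-2.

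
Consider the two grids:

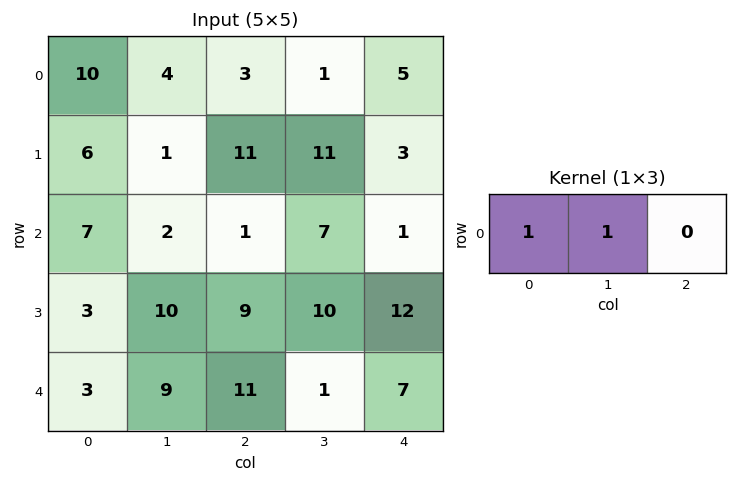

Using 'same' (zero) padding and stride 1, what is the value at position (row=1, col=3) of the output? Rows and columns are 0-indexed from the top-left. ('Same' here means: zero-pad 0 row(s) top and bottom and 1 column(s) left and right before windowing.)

The receptive field on the zero-padded input at this output position is [11 11 3]. Elementwise product with the kernel and sum: 11·1 + 11·1.

22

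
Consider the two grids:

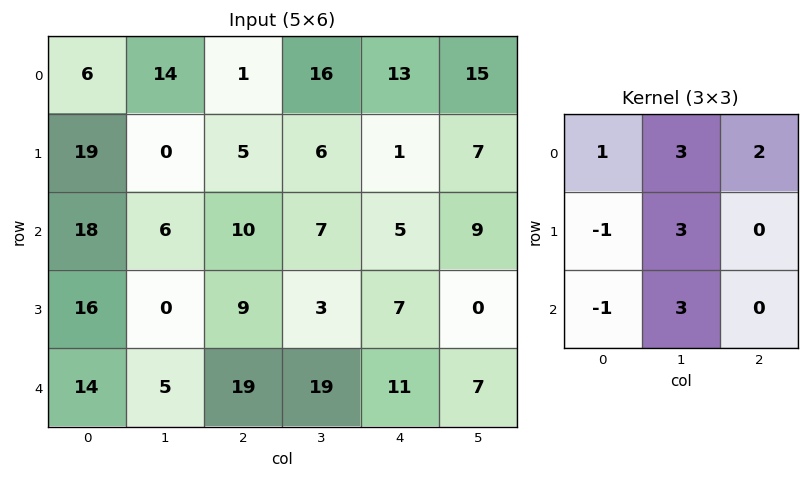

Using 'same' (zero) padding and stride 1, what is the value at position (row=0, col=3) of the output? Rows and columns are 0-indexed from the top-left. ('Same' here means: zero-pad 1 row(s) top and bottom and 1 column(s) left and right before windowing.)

60

The receptive field on the zero-padded input at this output position is [0 0 0 / 1 16 13 / 5 6 1]. Elementwise product with the kernel and sum: 0·1 + 0·3 + 0·2 + 1·-1 + 16·3 + 5·-1 + 6·3.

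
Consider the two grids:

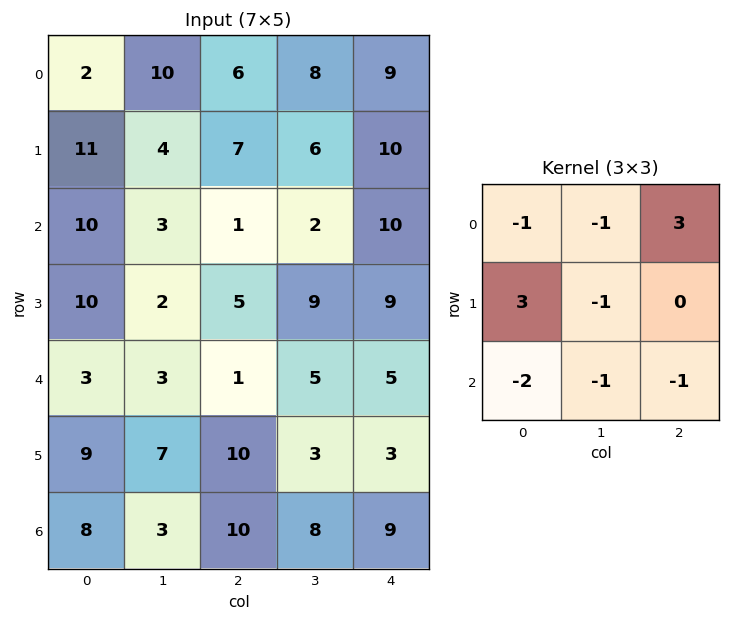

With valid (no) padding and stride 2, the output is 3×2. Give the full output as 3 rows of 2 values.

11 14
8 21
-12 -1

Output[0,0]: The receptive field on the input at this output position is [2 10 6 / 11 4 7 / 10 3 1]. Elementwise product with the kernel and sum: 2·-1 + 10·-1 + 6·3 + 11·3 + 4·-1 + 10·-2 + 3·-1 + 1·-1.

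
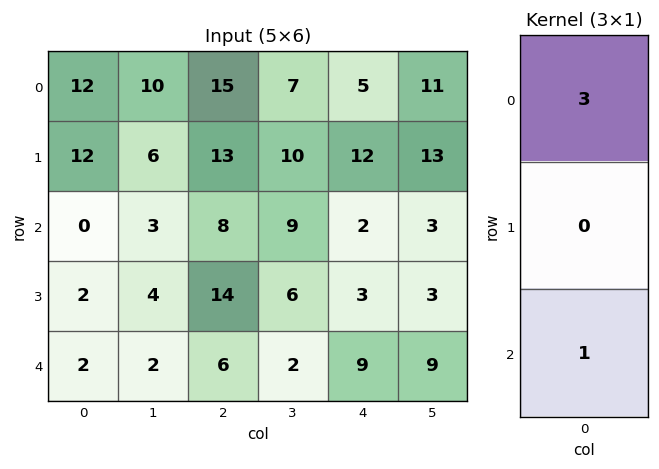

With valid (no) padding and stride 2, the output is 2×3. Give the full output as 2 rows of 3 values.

Output[0,0]: The receptive field on the input at this output position is [12 / 12 / 0]. Elementwise product with the kernel and sum: 12·3 + 0·1.
Output[0,1]: The receptive field on the input at this output position is [15 / 13 / 8]. Elementwise product with the kernel and sum: 15·3 + 8·1.

36 53 17
2 30 15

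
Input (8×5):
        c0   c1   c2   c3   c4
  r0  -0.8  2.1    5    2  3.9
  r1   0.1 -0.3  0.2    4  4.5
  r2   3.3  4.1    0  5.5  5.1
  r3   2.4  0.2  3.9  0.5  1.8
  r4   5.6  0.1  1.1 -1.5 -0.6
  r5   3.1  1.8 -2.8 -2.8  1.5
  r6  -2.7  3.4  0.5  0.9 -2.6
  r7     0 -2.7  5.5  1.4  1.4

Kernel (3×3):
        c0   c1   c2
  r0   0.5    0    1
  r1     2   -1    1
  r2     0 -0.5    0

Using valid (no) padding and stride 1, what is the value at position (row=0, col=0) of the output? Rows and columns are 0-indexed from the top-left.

The receptive field on the input at this output position is [-0.8 2.1 5 / 0.1 -0.3 0.2 / 3.3 4.1 0]. Elementwise product with the kernel and sum: -0.8·0.5 + 5·1 + 0.1·2 + -0.3·-1 + 0.2·1 + 4.1·-0.5.

3.25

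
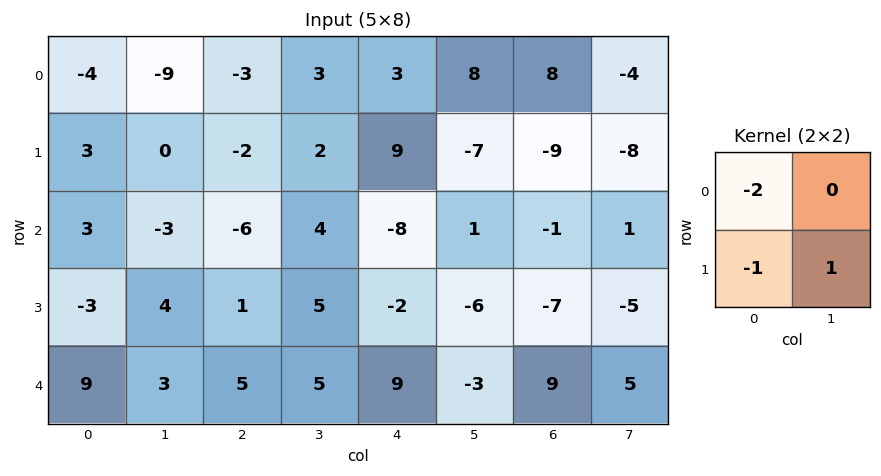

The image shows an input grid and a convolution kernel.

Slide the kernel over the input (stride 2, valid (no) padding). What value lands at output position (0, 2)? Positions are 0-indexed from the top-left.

The receptive field on the input at this output position is [3 8 / 9 -7]. Elementwise product with the kernel and sum: 3·-2 + 9·-1 + -7·1.

-22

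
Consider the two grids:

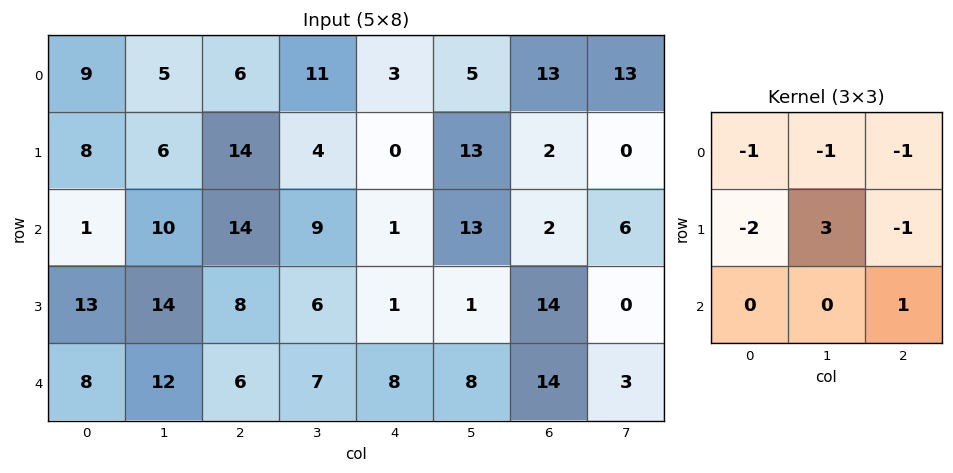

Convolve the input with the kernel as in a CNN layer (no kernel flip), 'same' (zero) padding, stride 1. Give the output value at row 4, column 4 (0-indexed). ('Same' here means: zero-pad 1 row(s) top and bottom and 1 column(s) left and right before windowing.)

The receptive field on the zero-padded input at this output position is [6 1 1 / 7 8 8 / 0 0 0]. Elementwise product with the kernel and sum: 6·-1 + 1·-1 + 1·-1 + 7·-2 + 8·3 + 8·-1 + 0·1.

-6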